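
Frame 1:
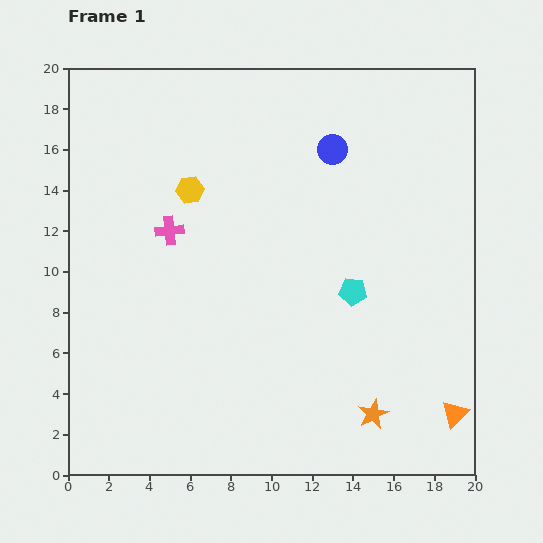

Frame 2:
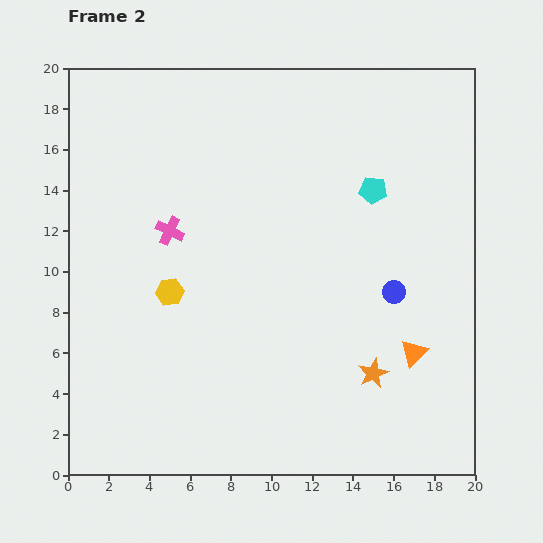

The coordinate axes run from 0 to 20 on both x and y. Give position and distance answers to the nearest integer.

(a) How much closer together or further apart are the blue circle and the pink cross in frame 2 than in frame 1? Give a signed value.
+2

Distance in frame 1: 9. Distance in frame 2: 11.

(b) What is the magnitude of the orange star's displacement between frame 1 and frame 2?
2

The orange star moved from (15, 3) to (15, 5), a distance of √(0² + 2²) ≈ 2.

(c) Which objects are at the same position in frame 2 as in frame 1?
the pink cross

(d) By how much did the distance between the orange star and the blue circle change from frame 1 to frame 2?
-9

Distance in frame 1: 13. Distance in frame 2: 4.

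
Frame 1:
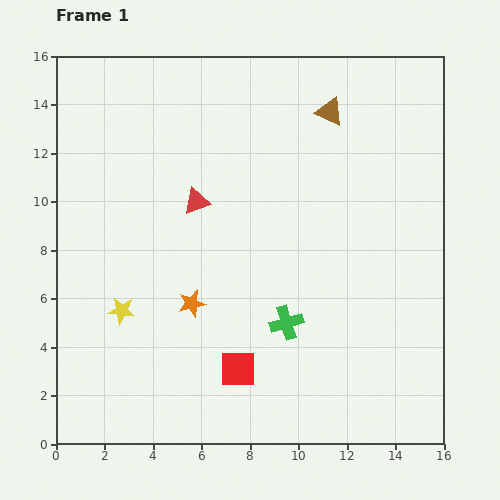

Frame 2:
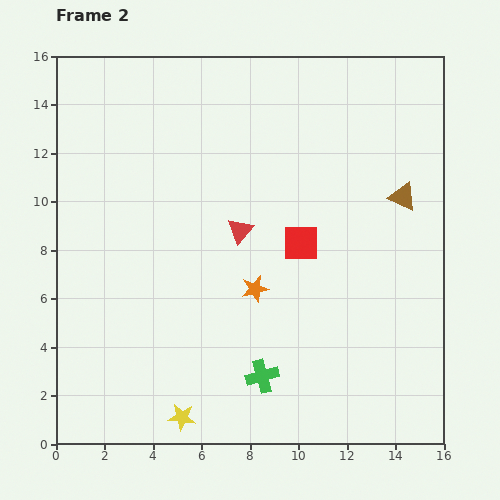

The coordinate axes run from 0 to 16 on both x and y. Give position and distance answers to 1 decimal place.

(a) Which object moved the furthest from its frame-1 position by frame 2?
the red square

(moved 5.8; next 5.1)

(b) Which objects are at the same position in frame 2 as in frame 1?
none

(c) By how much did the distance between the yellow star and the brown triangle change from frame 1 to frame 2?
+1.0

Distance in frame 1: 11.9. Distance in frame 2: 12.9.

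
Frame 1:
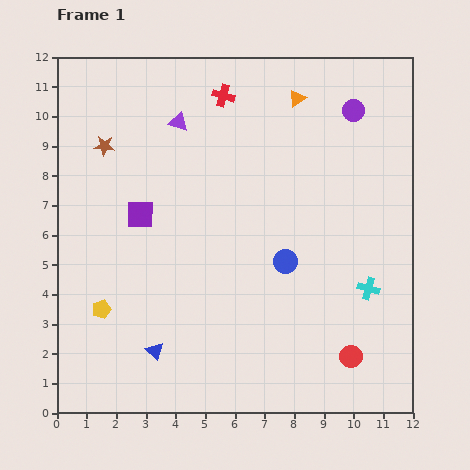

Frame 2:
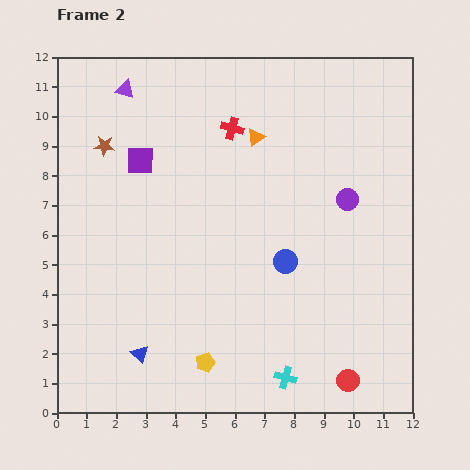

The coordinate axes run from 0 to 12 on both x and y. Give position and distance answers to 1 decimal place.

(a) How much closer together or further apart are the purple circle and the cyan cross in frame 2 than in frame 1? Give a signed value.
+0.4

Distance in frame 1: 6.0. Distance in frame 2: 6.4.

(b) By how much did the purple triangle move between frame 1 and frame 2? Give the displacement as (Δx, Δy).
(-1.8, 1.1)

The purple triangle was at (4.1, 9.8) in frame 1 and (2.3, 10.9) in frame 2.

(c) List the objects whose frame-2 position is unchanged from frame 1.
the blue circle, the brown star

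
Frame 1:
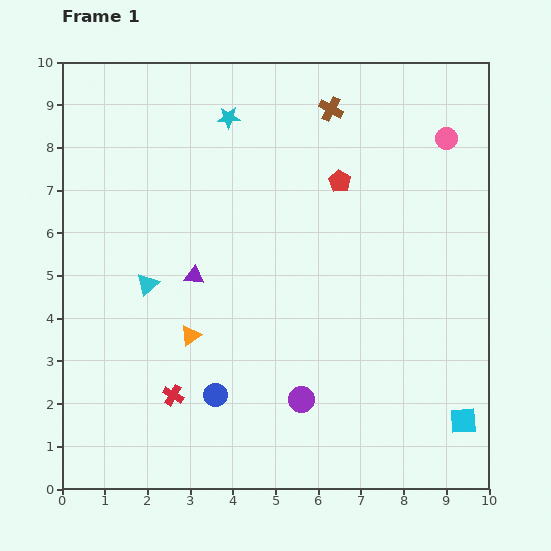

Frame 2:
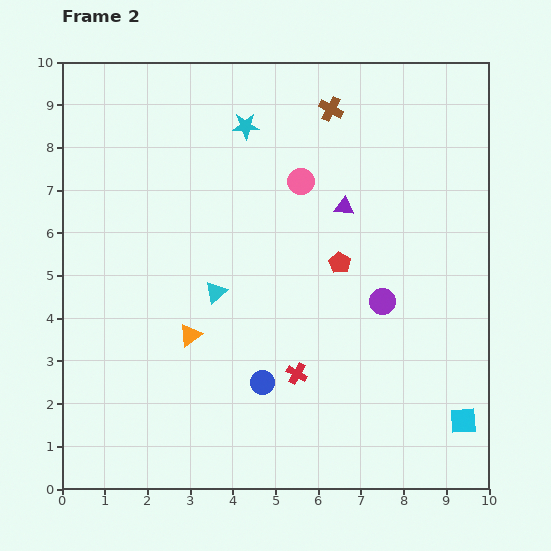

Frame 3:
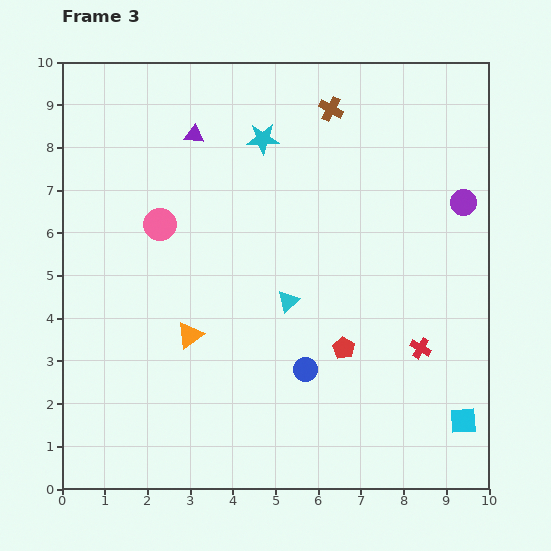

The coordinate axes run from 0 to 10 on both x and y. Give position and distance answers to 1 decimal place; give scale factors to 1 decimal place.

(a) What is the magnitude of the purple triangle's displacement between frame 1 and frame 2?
3.8

The purple triangle moved from (3.1, 5.0) to (6.6, 6.6), a distance of √(3.5² + 1.6²) ≈ 3.8.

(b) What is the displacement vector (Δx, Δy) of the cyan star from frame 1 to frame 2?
(0.4, -0.2)

The cyan star was at (3.9, 8.7) in frame 1 and (4.3, 8.5) in frame 2.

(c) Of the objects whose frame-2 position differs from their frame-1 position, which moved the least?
the cyan star

(moved 0.4)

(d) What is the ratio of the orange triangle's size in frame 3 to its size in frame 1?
1.3×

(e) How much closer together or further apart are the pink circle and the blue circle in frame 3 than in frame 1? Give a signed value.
-3.3

Distance in frame 1: 8.1. Distance in frame 3: 4.8.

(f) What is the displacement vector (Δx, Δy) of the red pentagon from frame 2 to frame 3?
(0.1, -2.0)

The red pentagon was at (6.5, 5.3) in frame 2 and (6.6, 3.3) in frame 3.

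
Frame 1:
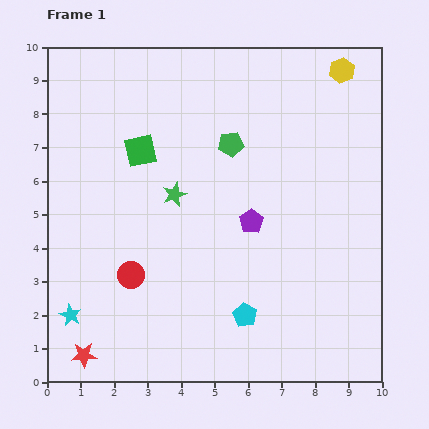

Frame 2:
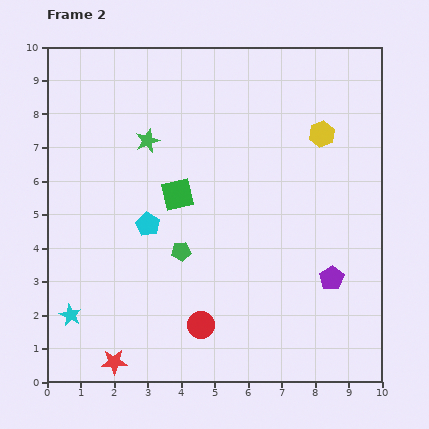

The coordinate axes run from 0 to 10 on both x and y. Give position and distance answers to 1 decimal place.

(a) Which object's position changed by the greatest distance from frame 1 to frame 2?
the cyan pentagon

(moved 4.0; next 3.5)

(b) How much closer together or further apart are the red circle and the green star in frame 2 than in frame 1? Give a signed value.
+3.0

Distance in frame 1: 2.7. Distance in frame 2: 5.7.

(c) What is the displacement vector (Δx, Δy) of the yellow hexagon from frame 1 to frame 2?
(-0.6, -1.9)

The yellow hexagon was at (8.8, 9.3) in frame 1 and (8.2, 7.4) in frame 2.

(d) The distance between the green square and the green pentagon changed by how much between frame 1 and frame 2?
-1.0

Distance in frame 1: 2.7. Distance in frame 2: 1.7.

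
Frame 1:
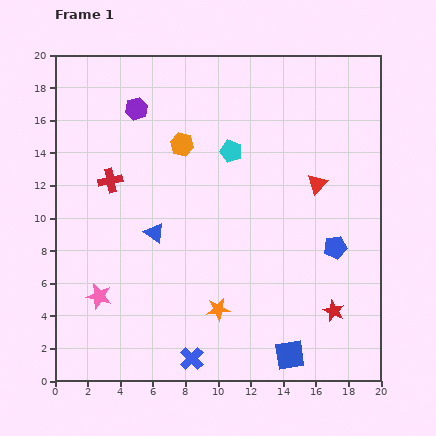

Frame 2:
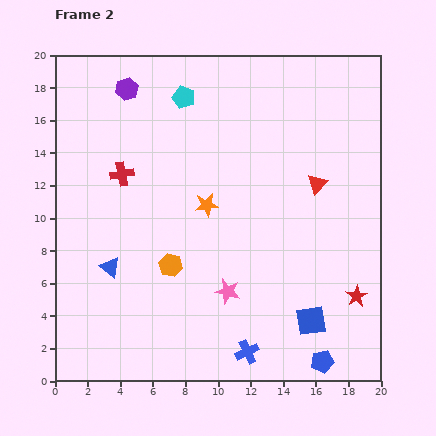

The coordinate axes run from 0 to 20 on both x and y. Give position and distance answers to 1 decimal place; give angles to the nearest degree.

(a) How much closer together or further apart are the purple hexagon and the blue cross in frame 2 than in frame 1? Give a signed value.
+2.0

Distance in frame 1: 15.7. Distance in frame 2: 17.7.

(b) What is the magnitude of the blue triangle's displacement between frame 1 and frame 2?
3.4

The blue triangle moved from (6.1, 9.1) to (3.4, 7.0), a distance of √(2.7² + 2.1²) ≈ 3.4.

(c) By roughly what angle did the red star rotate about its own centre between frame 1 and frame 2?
18° clockwise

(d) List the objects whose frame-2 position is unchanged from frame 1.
the red triangle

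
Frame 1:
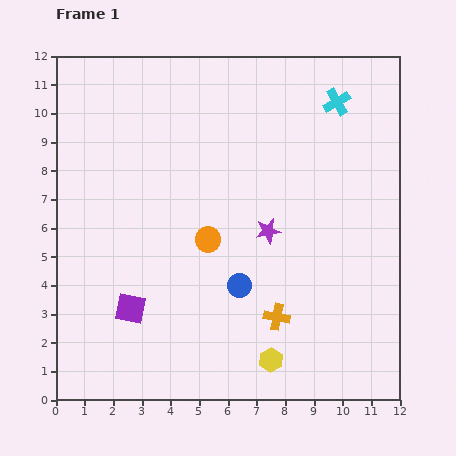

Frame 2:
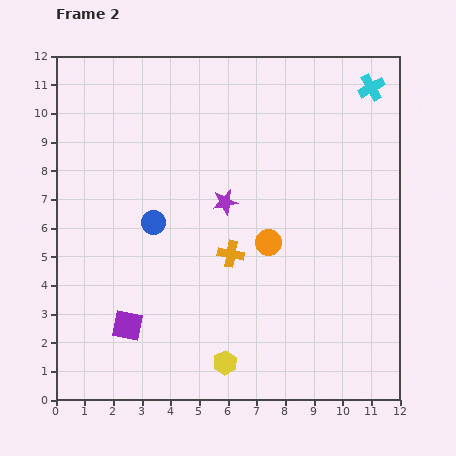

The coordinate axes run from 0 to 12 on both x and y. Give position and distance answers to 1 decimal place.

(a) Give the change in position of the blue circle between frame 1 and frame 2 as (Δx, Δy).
(-3.0, 2.2)

The blue circle was at (6.4, 4.0) in frame 1 and (3.4, 6.2) in frame 2.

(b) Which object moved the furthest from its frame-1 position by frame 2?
the blue circle

(moved 3.7; next 2.7)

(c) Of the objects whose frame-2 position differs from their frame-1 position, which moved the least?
the purple square

(moved 0.6)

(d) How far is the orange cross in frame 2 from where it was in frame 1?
2.7

The orange cross moved from (7.7, 2.9) to (6.1, 5.1), a distance of √(1.6² + 2.2²) ≈ 2.7.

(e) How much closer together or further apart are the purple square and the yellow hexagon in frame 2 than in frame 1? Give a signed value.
-1.6

Distance in frame 1: 5.2. Distance in frame 2: 3.6.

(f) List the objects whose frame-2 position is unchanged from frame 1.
none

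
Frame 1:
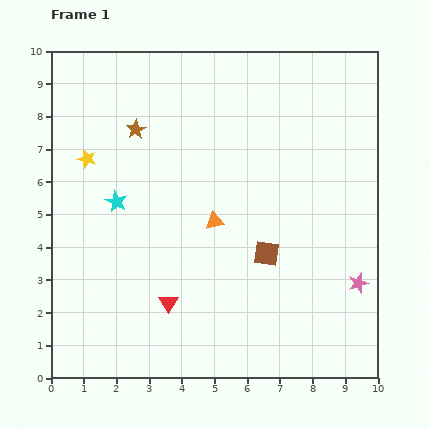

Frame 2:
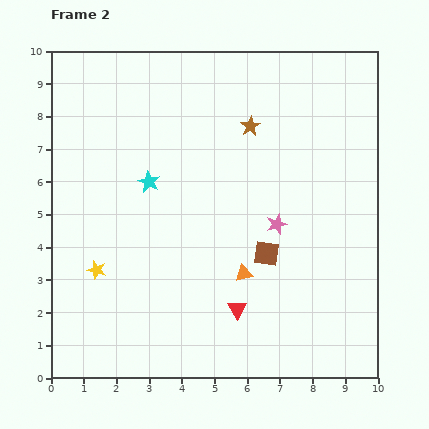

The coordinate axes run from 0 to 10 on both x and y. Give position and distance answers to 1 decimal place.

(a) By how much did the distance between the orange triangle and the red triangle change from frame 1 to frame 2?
-1.8

Distance in frame 1: 2.9. Distance in frame 2: 1.1.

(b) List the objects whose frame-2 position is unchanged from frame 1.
the brown square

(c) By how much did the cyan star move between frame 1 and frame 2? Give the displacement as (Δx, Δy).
(1.0, 0.6)

The cyan star was at (2.0, 5.4) in frame 1 and (3.0, 6.0) in frame 2.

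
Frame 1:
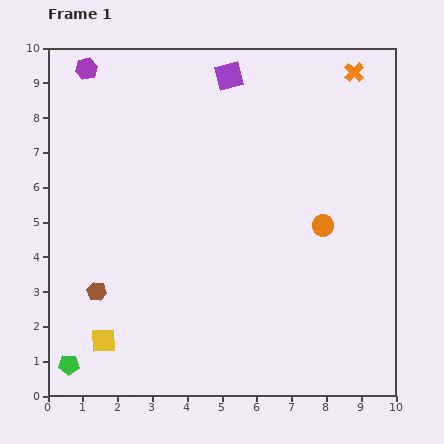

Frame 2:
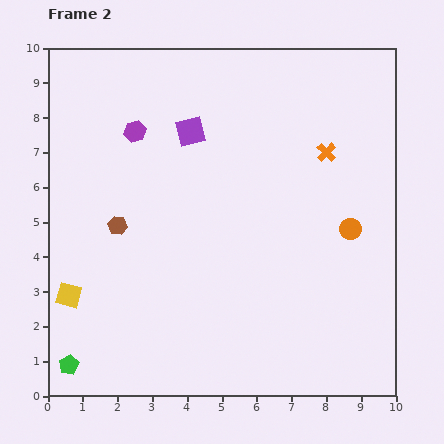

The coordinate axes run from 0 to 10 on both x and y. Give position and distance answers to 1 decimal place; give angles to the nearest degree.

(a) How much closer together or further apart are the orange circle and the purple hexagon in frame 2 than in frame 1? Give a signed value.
-1.4

Distance in frame 1: 8.2. Distance in frame 2: 6.8.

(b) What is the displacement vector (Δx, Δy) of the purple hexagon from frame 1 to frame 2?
(1.4, -1.8)

The purple hexagon was at (1.1, 9.4) in frame 1 and (2.5, 7.6) in frame 2.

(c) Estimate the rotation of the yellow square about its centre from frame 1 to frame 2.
17° clockwise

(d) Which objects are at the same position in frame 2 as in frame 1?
the green pentagon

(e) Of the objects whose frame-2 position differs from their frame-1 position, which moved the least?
the orange circle

(moved 0.8)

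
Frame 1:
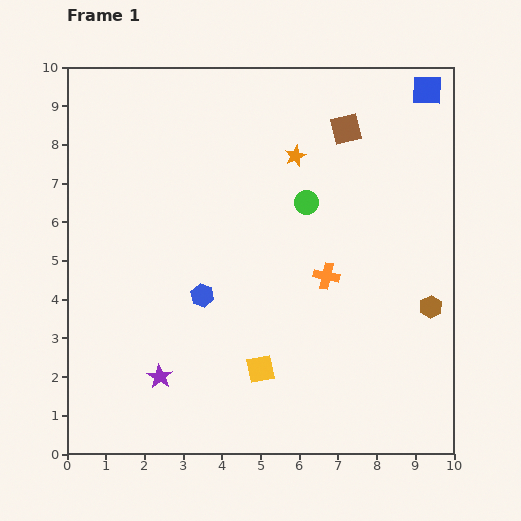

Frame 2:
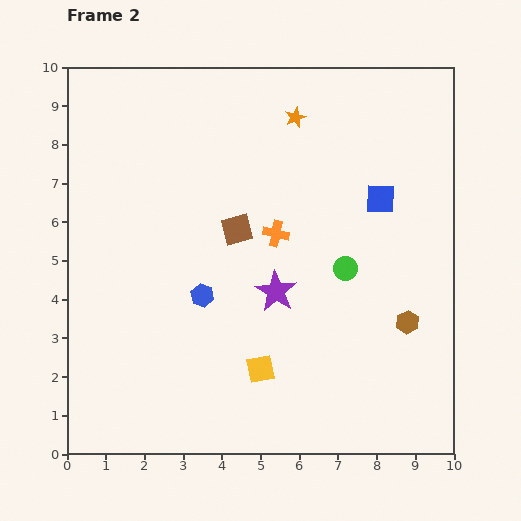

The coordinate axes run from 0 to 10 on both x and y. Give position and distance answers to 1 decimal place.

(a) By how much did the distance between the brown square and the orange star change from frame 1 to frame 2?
+1.8

Distance in frame 1: 1.5. Distance in frame 2: 3.3.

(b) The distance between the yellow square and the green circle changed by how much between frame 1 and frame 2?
-1.1

Distance in frame 1: 4.5. Distance in frame 2: 3.4.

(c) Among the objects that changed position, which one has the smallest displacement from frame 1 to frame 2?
the brown hexagon

(moved 0.7)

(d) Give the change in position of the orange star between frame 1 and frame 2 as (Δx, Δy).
(0.0, 1.0)

The orange star was at (5.9, 7.7) in frame 1 and (5.9, 8.7) in frame 2.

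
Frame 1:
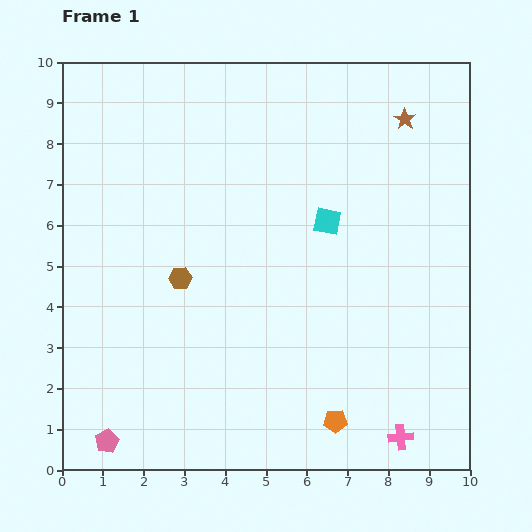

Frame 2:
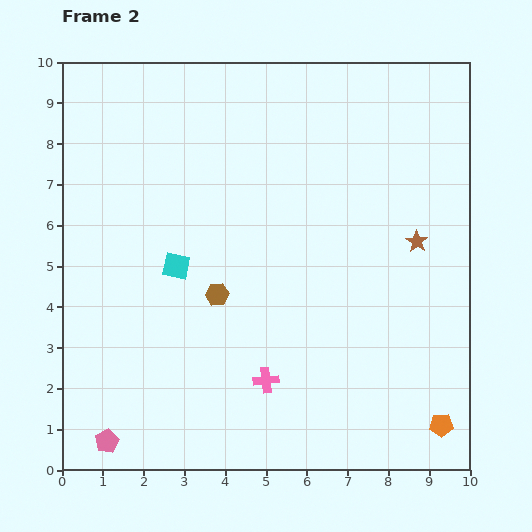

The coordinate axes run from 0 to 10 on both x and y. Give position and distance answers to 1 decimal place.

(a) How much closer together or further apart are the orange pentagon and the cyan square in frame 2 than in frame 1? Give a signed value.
+2.7

Distance in frame 1: 4.9. Distance in frame 2: 7.6.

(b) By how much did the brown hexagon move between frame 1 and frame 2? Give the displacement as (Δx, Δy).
(0.9, -0.4)

The brown hexagon was at (2.9, 4.7) in frame 1 and (3.8, 4.3) in frame 2.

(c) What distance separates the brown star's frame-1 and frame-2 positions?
3.0

The brown star moved from (8.4, 8.6) to (8.7, 5.6), a distance of √(0.3² + 3.0²) ≈ 3.0.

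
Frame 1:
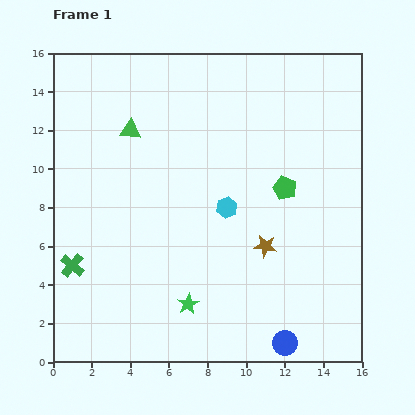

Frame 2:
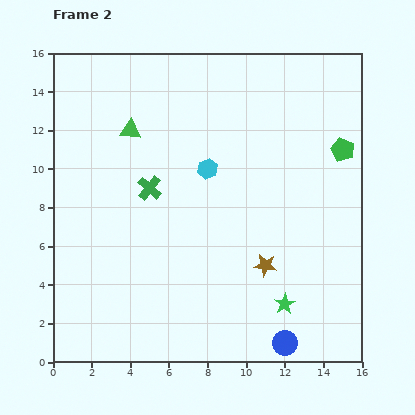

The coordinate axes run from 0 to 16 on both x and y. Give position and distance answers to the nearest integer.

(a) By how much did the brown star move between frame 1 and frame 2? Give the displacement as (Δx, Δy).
(0, -1)

The brown star was at (11, 6) in frame 1 and (11, 5) in frame 2.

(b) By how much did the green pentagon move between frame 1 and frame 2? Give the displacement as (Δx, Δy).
(3, 2)

The green pentagon was at (12, 9) in frame 1 and (15, 11) in frame 2.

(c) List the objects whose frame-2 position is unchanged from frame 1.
the green triangle, the blue circle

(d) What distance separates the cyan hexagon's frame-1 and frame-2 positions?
2

The cyan hexagon moved from (9, 8) to (8, 10), a distance of √(1² + 2²) ≈ 2.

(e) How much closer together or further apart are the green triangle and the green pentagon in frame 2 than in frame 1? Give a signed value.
+2

Distance in frame 1: 9. Distance in frame 2: 11.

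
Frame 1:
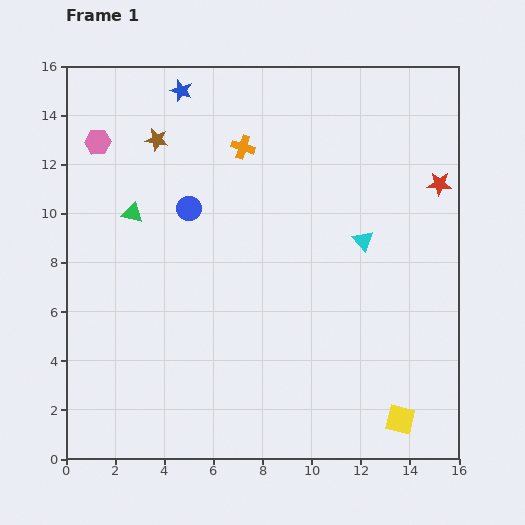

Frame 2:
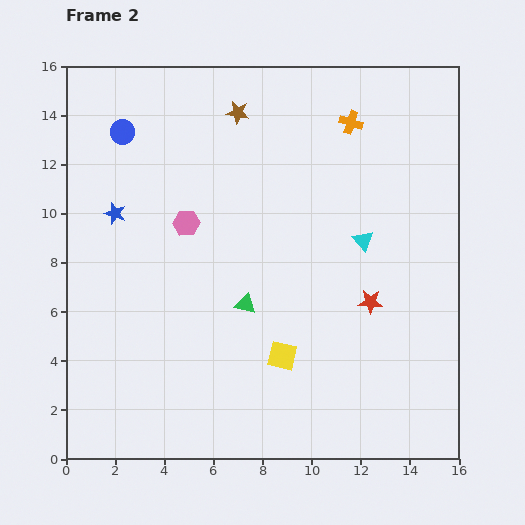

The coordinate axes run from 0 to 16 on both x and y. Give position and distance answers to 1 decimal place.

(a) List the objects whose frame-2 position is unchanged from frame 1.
the cyan triangle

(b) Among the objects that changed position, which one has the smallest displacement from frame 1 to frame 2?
the brown star

(moved 3.5)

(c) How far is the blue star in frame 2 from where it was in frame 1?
5.7

The blue star moved from (4.7, 15.0) to (2.0, 10.0), a distance of √(2.7² + 5.0²) ≈ 5.7.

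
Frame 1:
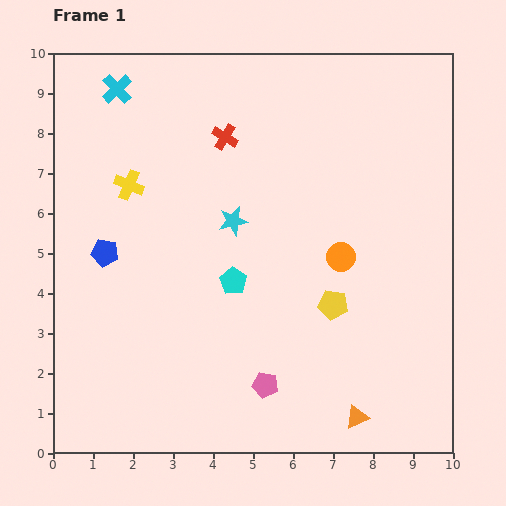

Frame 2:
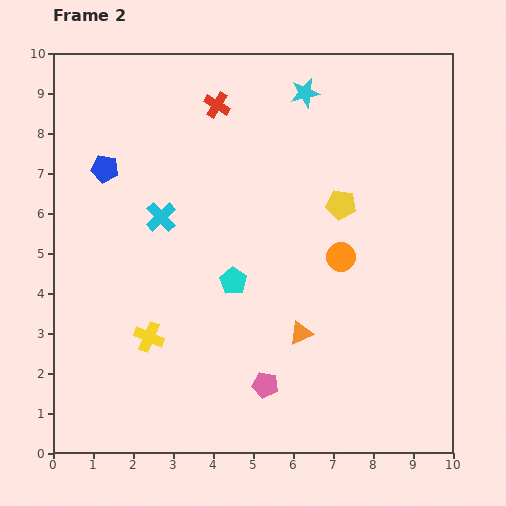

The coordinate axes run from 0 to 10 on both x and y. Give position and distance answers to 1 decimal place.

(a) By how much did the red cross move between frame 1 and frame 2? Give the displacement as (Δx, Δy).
(-0.2, 0.8)

The red cross was at (4.3, 7.9) in frame 1 and (4.1, 8.7) in frame 2.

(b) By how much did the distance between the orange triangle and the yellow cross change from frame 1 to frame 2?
-4.3

Distance in frame 1: 8.1. Distance in frame 2: 3.8.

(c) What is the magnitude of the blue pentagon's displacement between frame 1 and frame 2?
2.1

The blue pentagon moved from (1.3, 5.0) to (1.3, 7.1), a distance of √(0.0² + 2.1²) ≈ 2.1.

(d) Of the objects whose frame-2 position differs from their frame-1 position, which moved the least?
the red cross

(moved 0.8)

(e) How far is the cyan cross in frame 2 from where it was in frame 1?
3.4

The cyan cross moved from (1.6, 9.1) to (2.7, 5.9), a distance of √(1.1² + 3.2²) ≈ 3.4.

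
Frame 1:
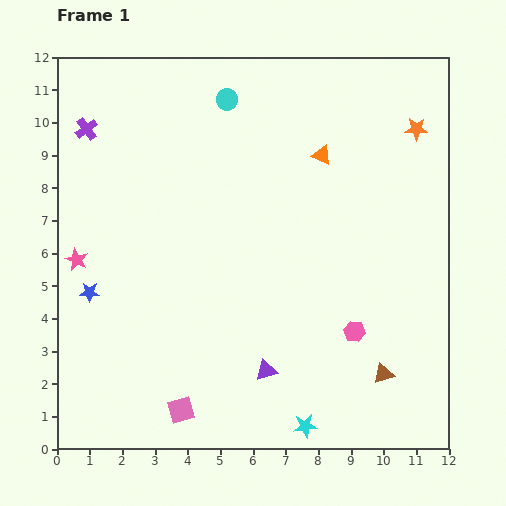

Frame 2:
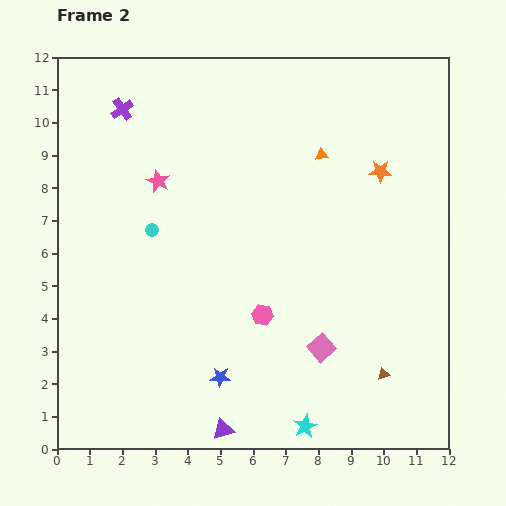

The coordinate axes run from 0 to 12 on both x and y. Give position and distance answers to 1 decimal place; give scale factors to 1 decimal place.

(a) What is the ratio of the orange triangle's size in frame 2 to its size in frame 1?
0.7×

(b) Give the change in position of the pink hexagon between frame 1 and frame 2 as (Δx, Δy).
(-2.8, 0.5)

The pink hexagon was at (9.1, 3.6) in frame 1 and (6.3, 4.1) in frame 2.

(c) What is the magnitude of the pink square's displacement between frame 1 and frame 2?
4.7

The pink square moved from (3.8, 1.2) to (8.1, 3.1), a distance of √(4.3² + 1.9²) ≈ 4.7.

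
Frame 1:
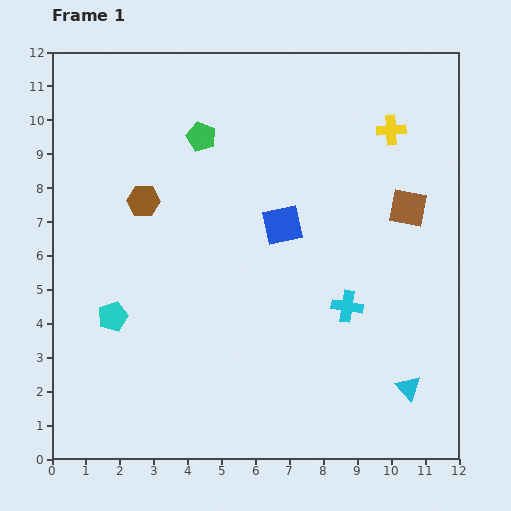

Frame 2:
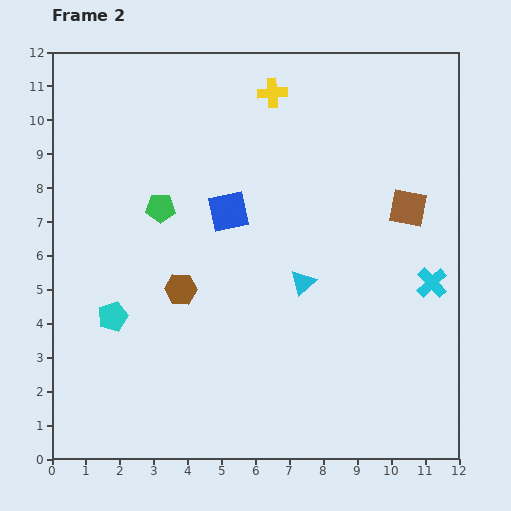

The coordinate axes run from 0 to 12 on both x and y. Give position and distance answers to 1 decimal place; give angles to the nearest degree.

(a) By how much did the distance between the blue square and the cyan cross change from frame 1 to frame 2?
+3.3

Distance in frame 1: 3.1. Distance in frame 2: 6.4.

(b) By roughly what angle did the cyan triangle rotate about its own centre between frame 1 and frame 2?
29° clockwise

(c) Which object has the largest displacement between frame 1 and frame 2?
the cyan triangle

(moved 4.4; next 3.7)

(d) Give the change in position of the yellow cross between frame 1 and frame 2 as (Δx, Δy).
(-3.5, 1.1)

The yellow cross was at (10.0, 9.7) in frame 1 and (6.5, 10.8) in frame 2.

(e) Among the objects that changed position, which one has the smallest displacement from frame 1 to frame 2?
the blue square

(moved 1.6)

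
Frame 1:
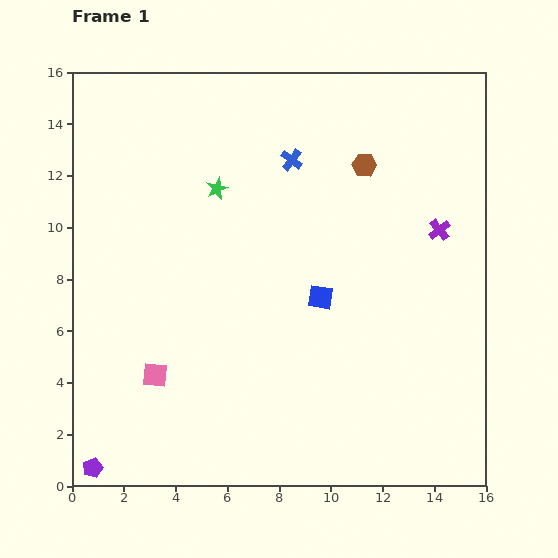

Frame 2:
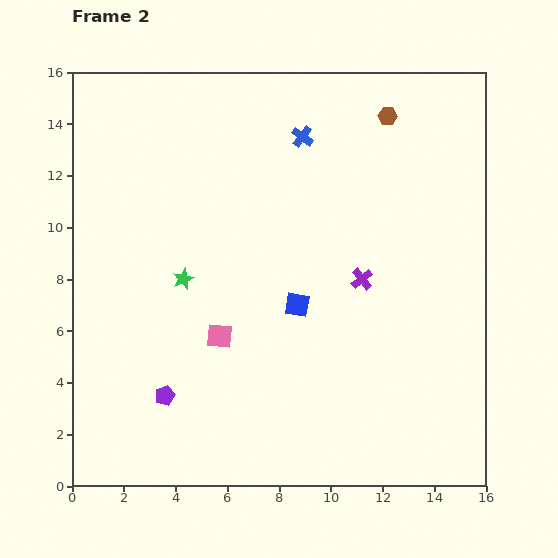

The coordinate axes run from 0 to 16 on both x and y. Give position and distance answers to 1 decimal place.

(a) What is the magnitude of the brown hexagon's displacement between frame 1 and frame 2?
2.1

The brown hexagon moved from (11.3, 12.4) to (12.2, 14.3), a distance of √(0.9² + 1.9²) ≈ 2.1.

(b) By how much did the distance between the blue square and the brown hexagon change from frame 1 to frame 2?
+2.7

Distance in frame 1: 5.4. Distance in frame 2: 8.1.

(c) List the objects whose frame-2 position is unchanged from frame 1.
none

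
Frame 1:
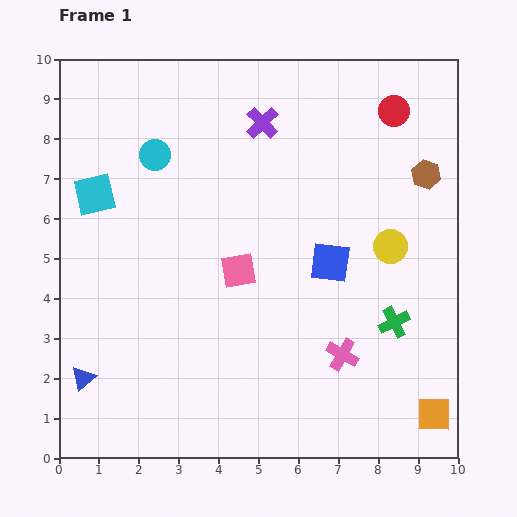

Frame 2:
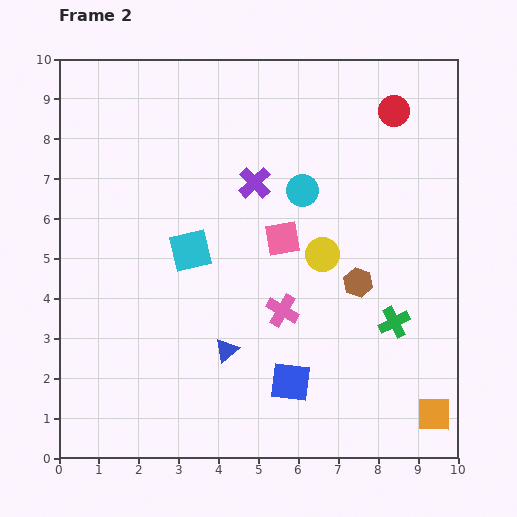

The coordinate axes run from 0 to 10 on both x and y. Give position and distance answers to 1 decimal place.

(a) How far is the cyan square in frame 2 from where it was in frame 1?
2.8

The cyan square moved from (0.9, 6.6) to (3.3, 5.2), a distance of √(2.4² + 1.4²) ≈ 2.8.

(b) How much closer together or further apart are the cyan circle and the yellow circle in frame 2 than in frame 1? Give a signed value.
-4.6

Distance in frame 1: 6.3. Distance in frame 2: 1.7.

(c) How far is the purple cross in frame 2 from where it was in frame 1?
1.5

The purple cross moved from (5.1, 8.4) to (4.9, 6.9), a distance of √(0.2² + 1.5²) ≈ 1.5.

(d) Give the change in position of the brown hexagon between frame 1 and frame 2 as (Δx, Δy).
(-1.7, -2.7)

The brown hexagon was at (9.2, 7.1) in frame 1 and (7.5, 4.4) in frame 2.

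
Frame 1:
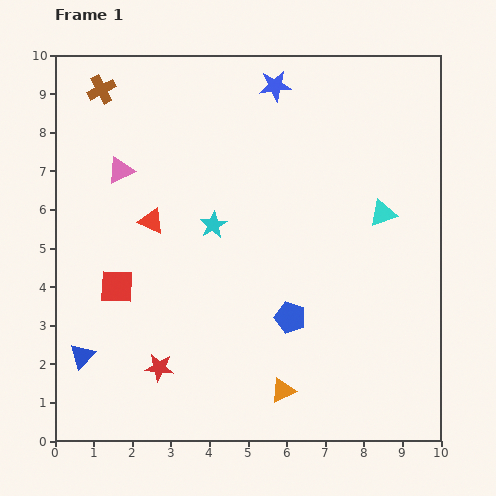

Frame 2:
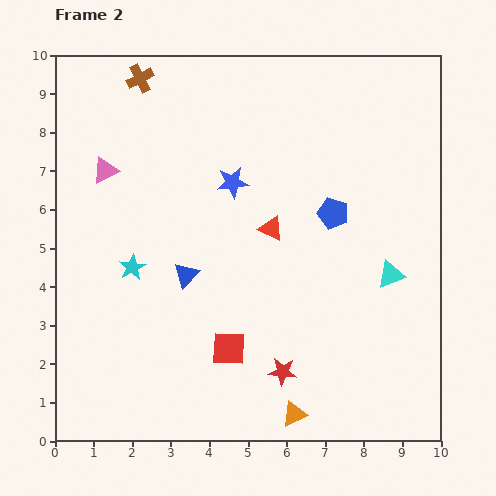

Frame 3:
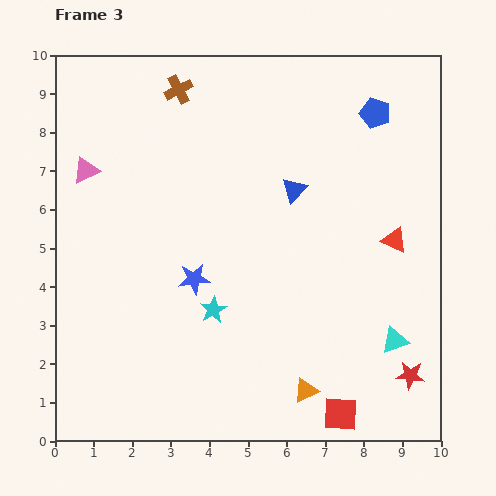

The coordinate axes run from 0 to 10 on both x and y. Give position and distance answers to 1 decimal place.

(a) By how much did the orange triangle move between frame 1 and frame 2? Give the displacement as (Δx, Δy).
(0.3, -0.6)

The orange triangle was at (5.9, 1.3) in frame 1 and (6.2, 0.7) in frame 2.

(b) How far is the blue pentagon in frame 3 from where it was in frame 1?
5.7

The blue pentagon moved from (6.1, 3.2) to (8.3, 8.5), a distance of √(2.2² + 5.3²) ≈ 5.7.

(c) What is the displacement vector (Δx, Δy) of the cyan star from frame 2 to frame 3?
(2.1, -1.1)

The cyan star was at (2.0, 4.5) in frame 2 and (4.1, 3.4) in frame 3.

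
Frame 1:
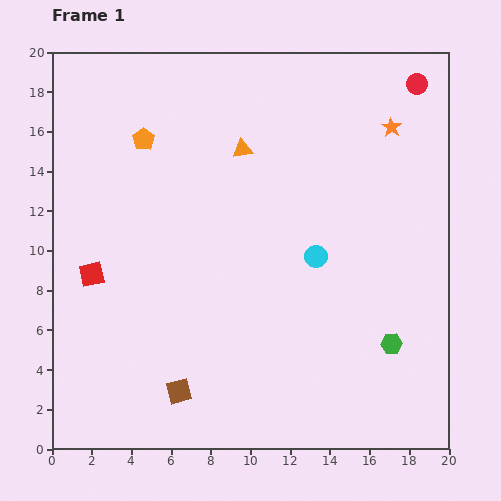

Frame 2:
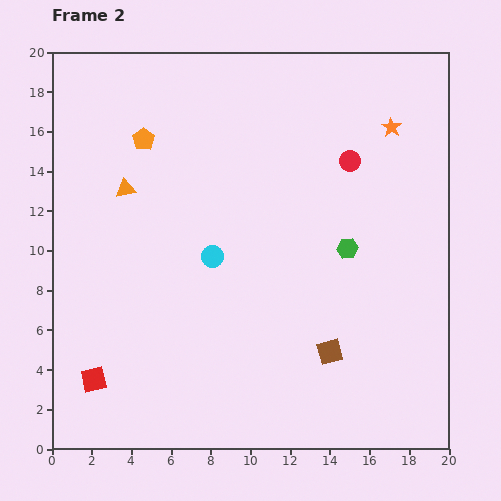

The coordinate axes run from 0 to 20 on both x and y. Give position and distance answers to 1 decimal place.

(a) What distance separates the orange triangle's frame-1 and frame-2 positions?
6.2

The orange triangle moved from (9.6, 15.1) to (3.7, 13.1), a distance of √(5.9² + 2.0²) ≈ 6.2.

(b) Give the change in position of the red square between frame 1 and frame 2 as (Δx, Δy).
(0.1, -5.3)

The red square was at (2.0, 8.8) in frame 1 and (2.1, 3.5) in frame 2.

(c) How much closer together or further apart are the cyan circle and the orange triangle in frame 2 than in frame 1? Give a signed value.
-0.9

Distance in frame 1: 6.5. Distance in frame 2: 5.6.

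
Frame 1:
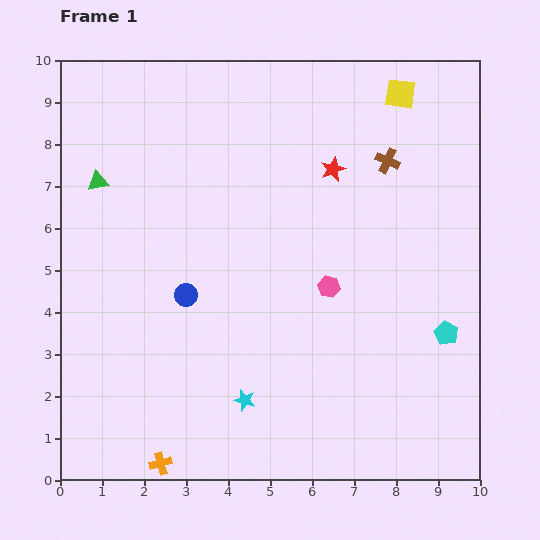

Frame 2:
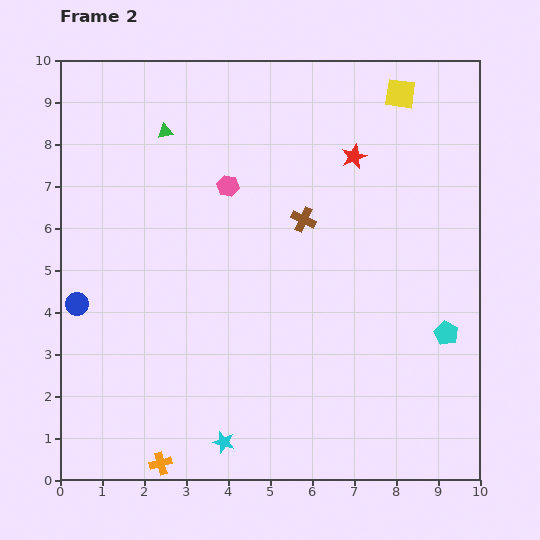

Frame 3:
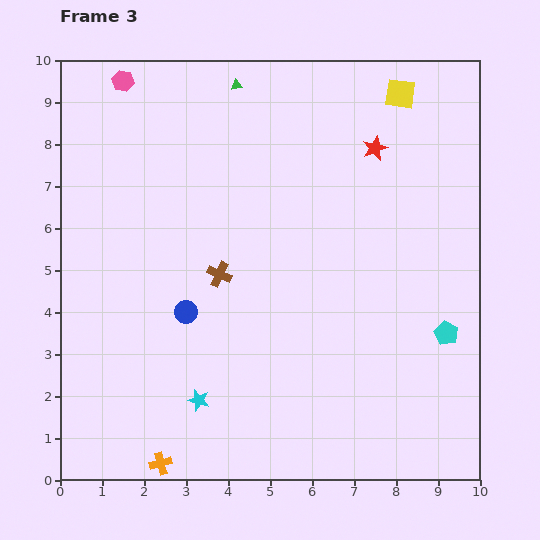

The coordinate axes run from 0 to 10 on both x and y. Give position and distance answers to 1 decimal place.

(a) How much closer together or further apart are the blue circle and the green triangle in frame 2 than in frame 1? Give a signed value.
+1.2

Distance in frame 1: 3.4. Distance in frame 2: 4.6.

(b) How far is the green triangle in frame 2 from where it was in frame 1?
2.0

The green triangle moved from (0.9, 7.1) to (2.5, 8.3), a distance of √(1.6² + 1.2²) ≈ 2.0.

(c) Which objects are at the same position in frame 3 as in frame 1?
the orange cross, the cyan pentagon, the yellow square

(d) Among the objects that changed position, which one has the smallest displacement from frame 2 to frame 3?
the red star

(moved 0.5)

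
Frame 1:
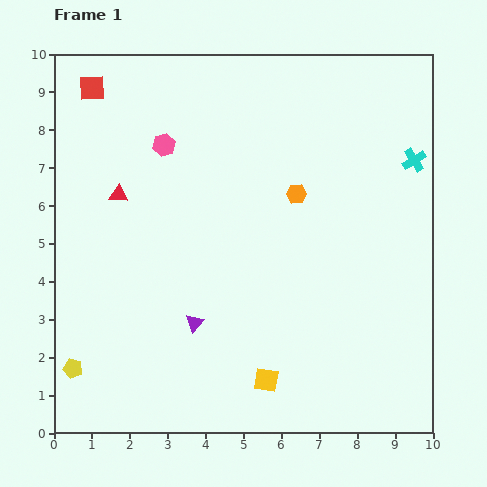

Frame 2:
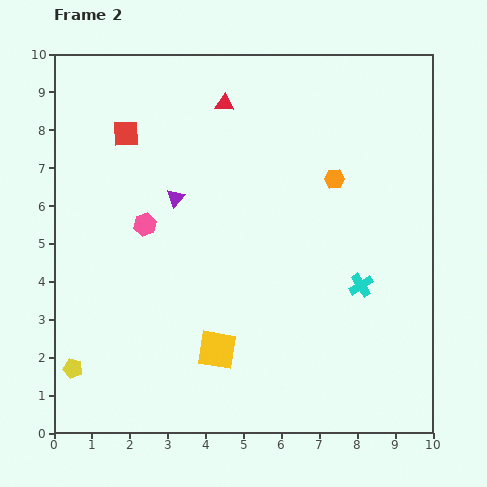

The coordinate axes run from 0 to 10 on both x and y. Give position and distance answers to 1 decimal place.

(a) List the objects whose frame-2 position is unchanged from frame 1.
the yellow pentagon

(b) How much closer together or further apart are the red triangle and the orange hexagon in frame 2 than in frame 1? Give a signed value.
-1.2

Distance in frame 1: 4.7. Distance in frame 2: 3.5.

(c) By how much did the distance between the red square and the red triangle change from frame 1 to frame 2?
-0.2

Distance in frame 1: 2.9. Distance in frame 2: 2.7.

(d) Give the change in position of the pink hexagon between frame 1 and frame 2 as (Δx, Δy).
(-0.5, -2.1)

The pink hexagon was at (2.9, 7.6) in frame 1 and (2.4, 5.5) in frame 2.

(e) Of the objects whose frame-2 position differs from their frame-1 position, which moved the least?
the orange hexagon

(moved 1.1)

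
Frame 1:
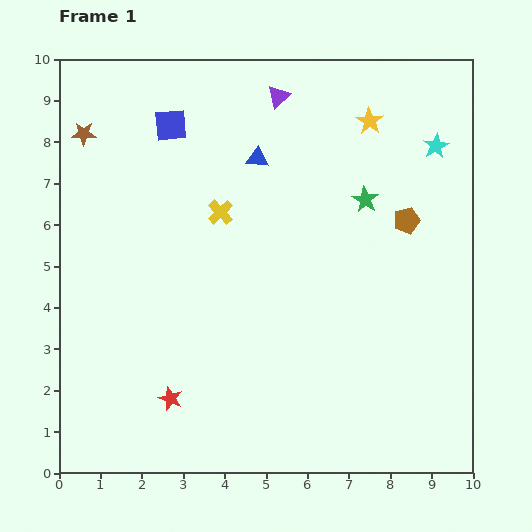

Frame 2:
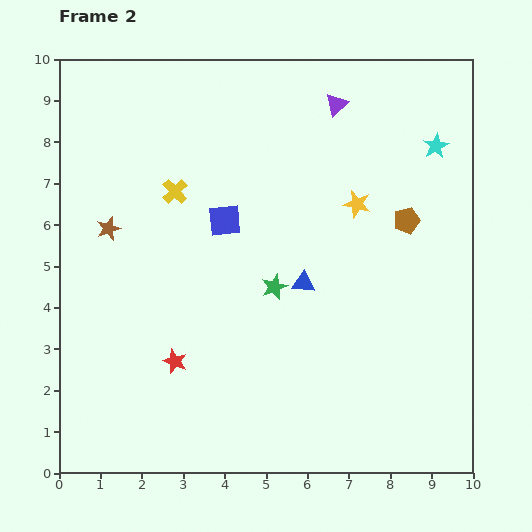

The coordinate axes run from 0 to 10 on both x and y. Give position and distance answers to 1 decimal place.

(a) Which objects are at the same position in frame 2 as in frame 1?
the brown pentagon, the cyan star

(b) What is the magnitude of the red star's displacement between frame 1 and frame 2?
0.9

The red star moved from (2.7, 1.8) to (2.8, 2.7), a distance of √(0.1² + 0.9²) ≈ 0.9.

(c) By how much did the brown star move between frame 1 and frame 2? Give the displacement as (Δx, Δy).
(0.6, -2.3)

The brown star was at (0.6, 8.2) in frame 1 and (1.2, 5.9) in frame 2.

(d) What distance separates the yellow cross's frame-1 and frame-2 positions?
1.2

The yellow cross moved from (3.9, 6.3) to (2.8, 6.8), a distance of √(1.1² + 0.5²) ≈ 1.2.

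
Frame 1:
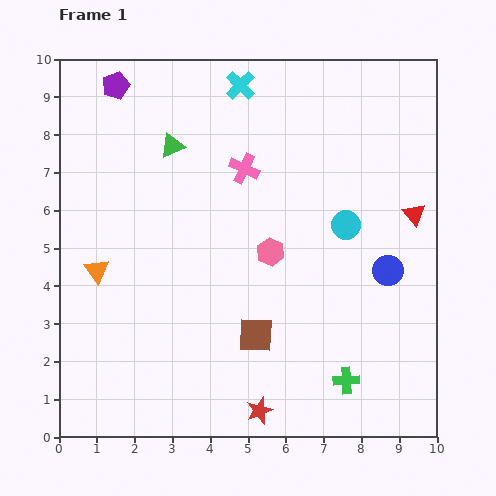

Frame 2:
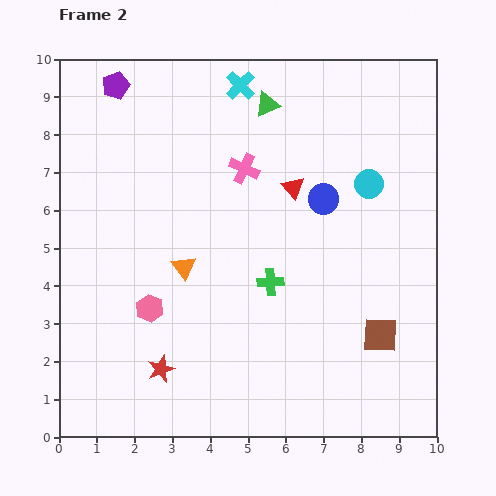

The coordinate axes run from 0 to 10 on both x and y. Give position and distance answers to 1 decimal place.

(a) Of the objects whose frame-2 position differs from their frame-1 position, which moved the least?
the cyan circle

(moved 1.3)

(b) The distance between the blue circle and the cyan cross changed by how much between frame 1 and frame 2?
-2.6

Distance in frame 1: 6.3. Distance in frame 2: 3.7.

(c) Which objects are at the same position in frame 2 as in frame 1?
the pink cross, the purple pentagon, the cyan cross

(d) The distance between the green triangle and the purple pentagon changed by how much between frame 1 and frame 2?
+1.8

Distance in frame 1: 2.2. Distance in frame 2: 4.0.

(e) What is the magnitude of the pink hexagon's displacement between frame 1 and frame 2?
3.5

The pink hexagon moved from (5.6, 4.9) to (2.4, 3.4), a distance of √(3.2² + 1.5²) ≈ 3.5.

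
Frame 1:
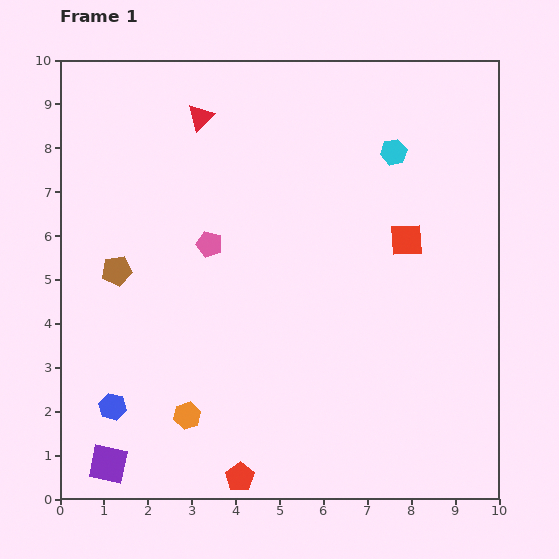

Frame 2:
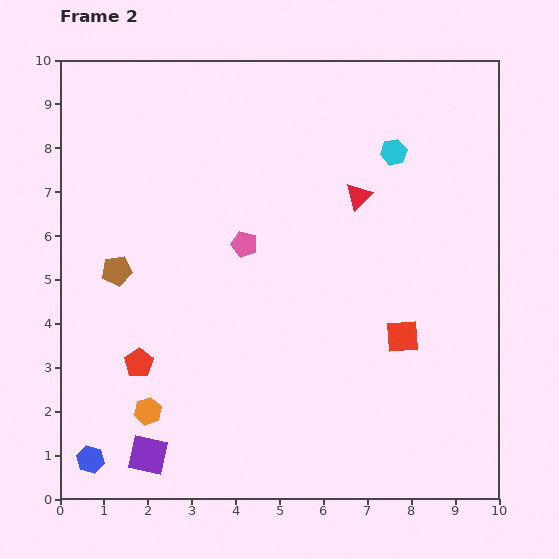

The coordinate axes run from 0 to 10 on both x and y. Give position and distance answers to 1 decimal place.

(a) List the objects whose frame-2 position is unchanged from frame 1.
the brown pentagon, the cyan hexagon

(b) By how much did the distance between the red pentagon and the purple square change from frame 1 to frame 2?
-0.9

Distance in frame 1: 3.0. Distance in frame 2: 2.1.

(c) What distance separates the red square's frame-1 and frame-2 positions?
2.2

The red square moved from (7.9, 5.9) to (7.8, 3.7), a distance of √(0.1² + 2.2²) ≈ 2.2.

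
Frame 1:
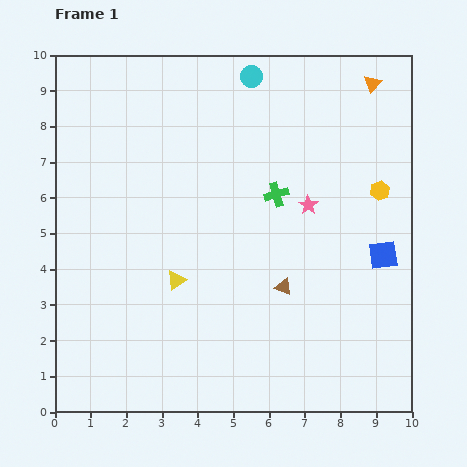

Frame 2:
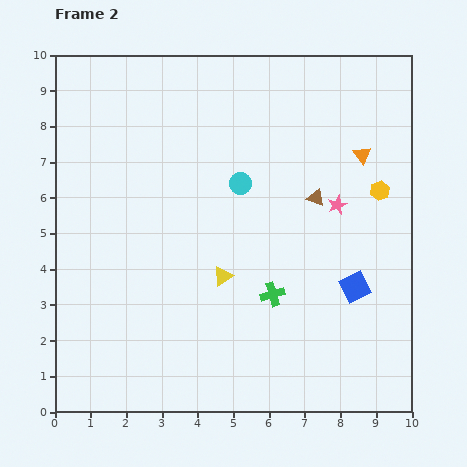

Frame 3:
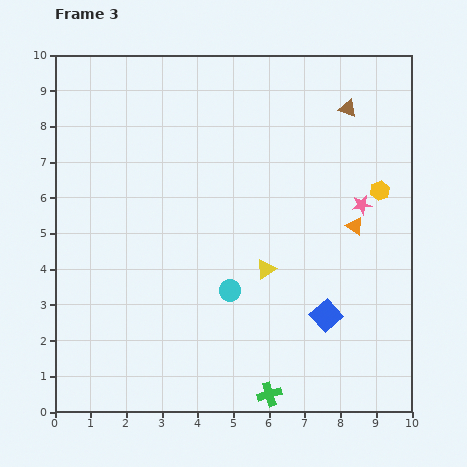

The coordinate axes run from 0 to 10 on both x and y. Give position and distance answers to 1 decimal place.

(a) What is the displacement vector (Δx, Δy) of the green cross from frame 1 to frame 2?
(-0.1, -2.8)

The green cross was at (6.2, 6.1) in frame 1 and (6.1, 3.3) in frame 2.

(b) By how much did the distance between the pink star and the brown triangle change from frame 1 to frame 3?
+0.3

Distance in frame 1: 2.4. Distance in frame 3: 2.7.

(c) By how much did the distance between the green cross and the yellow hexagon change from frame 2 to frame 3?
+2.3

Distance in frame 2: 4.2. Distance in frame 3: 6.5.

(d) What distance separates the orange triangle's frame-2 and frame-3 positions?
2.0

The orange triangle moved from (8.6, 7.2) to (8.4, 5.2), a distance of √(0.2² + 2.0²) ≈ 2.0.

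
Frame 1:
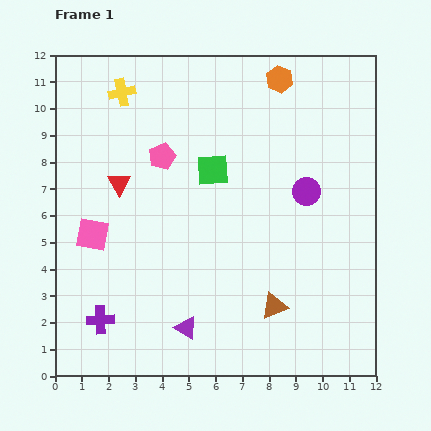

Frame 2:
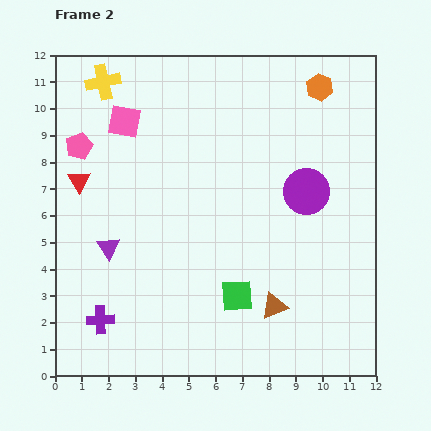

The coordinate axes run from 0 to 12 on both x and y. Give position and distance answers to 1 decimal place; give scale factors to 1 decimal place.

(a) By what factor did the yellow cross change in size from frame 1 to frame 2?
1.3×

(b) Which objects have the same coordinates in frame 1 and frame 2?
the purple cross, the brown triangle, the purple circle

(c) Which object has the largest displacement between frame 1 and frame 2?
the green square

(moved 4.8; next 4.4)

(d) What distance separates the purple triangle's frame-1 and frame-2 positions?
4.2

The purple triangle moved from (4.9, 1.8) to (2.0, 4.8), a distance of √(2.9² + 3.0²) ≈ 4.2.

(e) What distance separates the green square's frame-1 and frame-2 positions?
4.8

The green square moved from (5.9, 7.7) to (6.8, 3.0), a distance of √(0.9² + 4.7²) ≈ 4.8.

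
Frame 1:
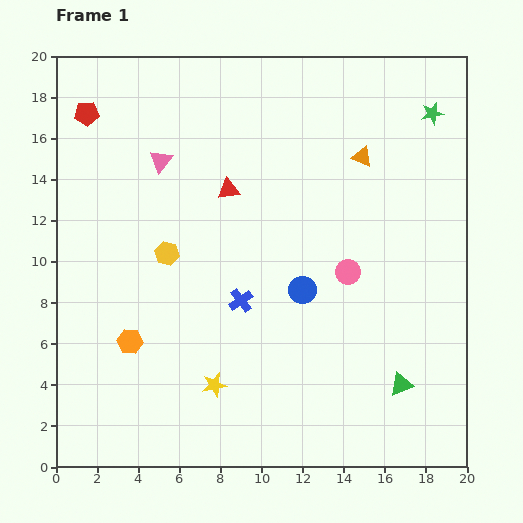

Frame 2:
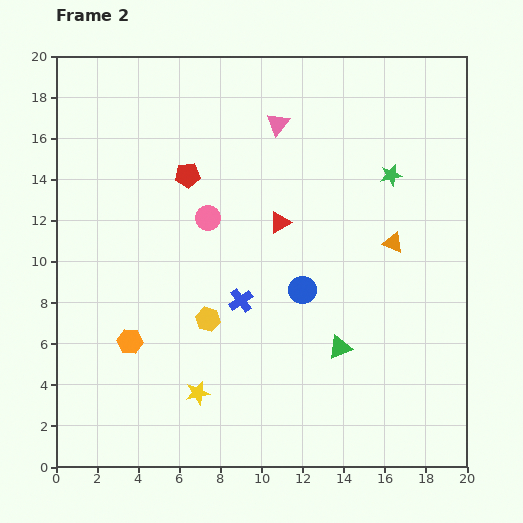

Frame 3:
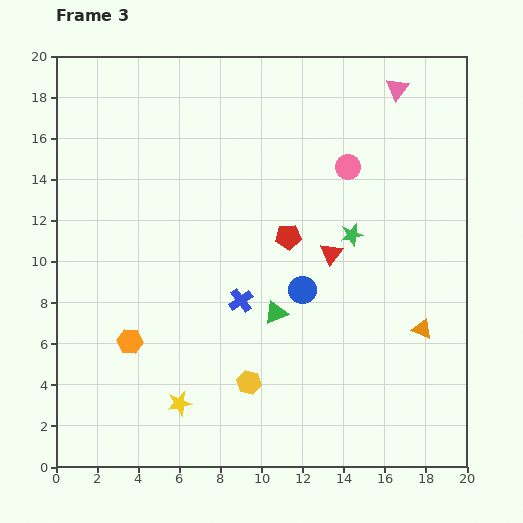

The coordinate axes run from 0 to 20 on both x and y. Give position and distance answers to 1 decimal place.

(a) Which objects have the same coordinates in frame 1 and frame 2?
the orange hexagon, the blue cross, the blue circle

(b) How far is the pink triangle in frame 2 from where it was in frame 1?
6.0

The pink triangle moved from (5.1, 14.9) to (10.8, 16.7), a distance of √(5.7² + 1.8²) ≈ 6.0.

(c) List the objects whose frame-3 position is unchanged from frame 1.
the orange hexagon, the blue cross, the blue circle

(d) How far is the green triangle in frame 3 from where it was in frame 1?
7.0

The green triangle moved from (16.8, 4.0) to (10.7, 7.5), a distance of √(6.1² + 3.5²) ≈ 7.0.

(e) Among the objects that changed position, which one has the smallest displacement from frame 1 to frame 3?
the yellow star

(moved 1.9)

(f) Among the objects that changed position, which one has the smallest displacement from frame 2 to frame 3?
the yellow star

(moved 1.0)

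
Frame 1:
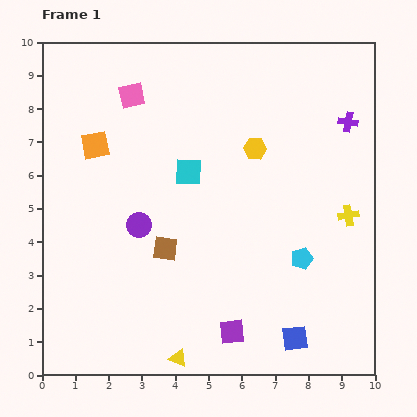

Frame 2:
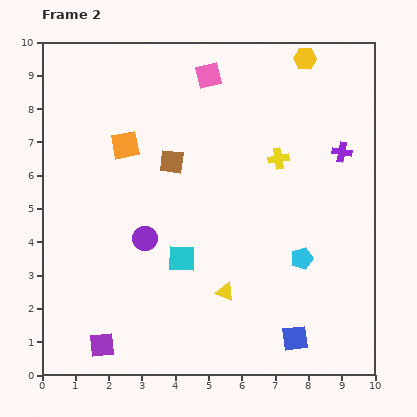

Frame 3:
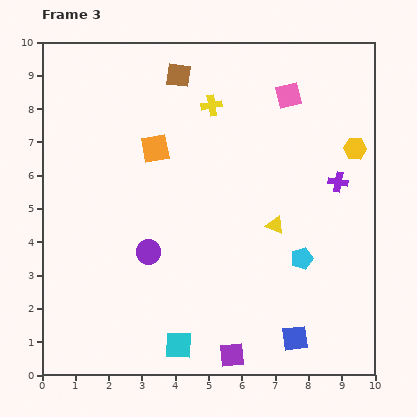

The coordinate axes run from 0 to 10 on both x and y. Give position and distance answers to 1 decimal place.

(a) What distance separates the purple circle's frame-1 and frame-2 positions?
0.4

The purple circle moved from (2.9, 4.5) to (3.1, 4.1), a distance of √(0.2² + 0.4²) ≈ 0.4.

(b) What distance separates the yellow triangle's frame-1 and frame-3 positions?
4.9

The yellow triangle moved from (4.1, 0.5) to (7.0, 4.5), a distance of √(2.9² + 4.0²) ≈ 4.9.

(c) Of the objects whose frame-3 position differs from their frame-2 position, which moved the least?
the purple circle

(moved 0.4)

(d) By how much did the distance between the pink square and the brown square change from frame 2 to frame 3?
+0.6

Distance in frame 2: 2.8. Distance in frame 3: 3.4.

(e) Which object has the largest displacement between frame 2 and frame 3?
the purple square

(moved 3.9; next 3.1)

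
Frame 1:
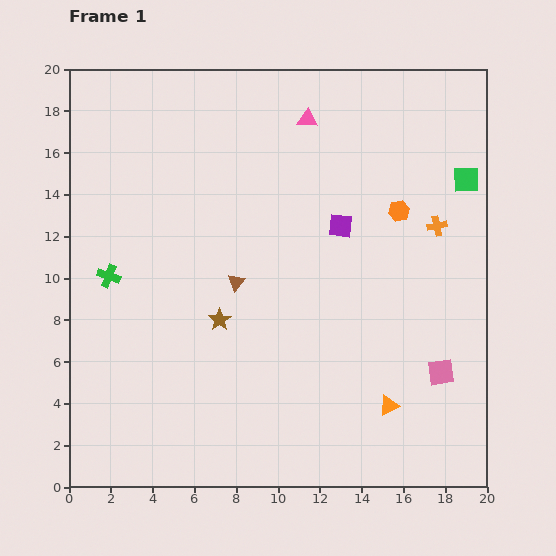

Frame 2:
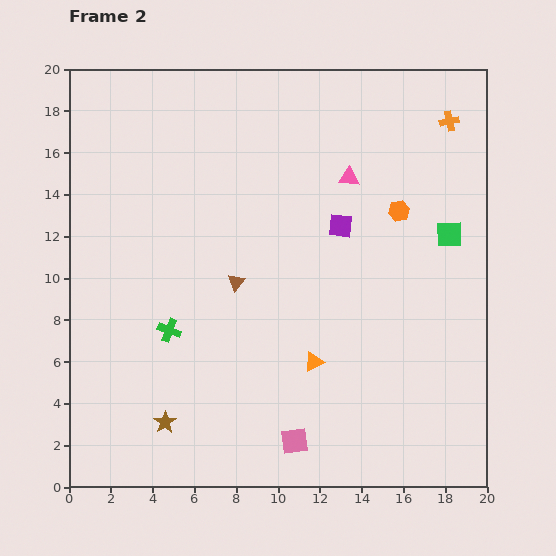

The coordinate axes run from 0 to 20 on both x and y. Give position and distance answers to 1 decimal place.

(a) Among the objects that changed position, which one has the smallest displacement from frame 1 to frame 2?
the green square

(moved 2.7)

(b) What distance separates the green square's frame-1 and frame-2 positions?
2.7

The green square moved from (19.0, 14.7) to (18.2, 12.1), a distance of √(0.8² + 2.6²) ≈ 2.7.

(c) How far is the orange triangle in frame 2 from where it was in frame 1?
4.2

The orange triangle moved from (15.3, 3.9) to (11.7, 6.0), a distance of √(3.6² + 2.1²) ≈ 4.2.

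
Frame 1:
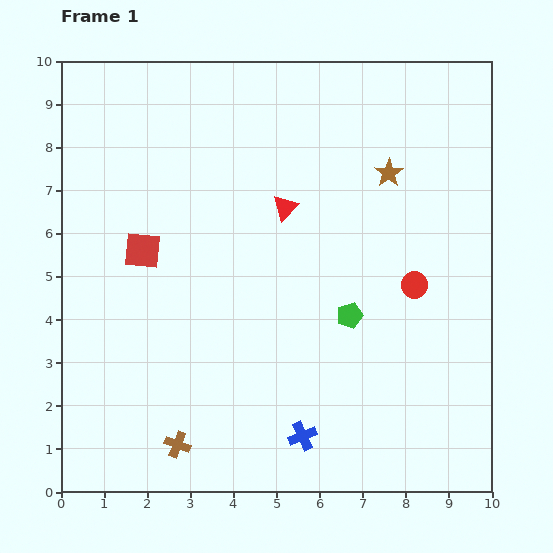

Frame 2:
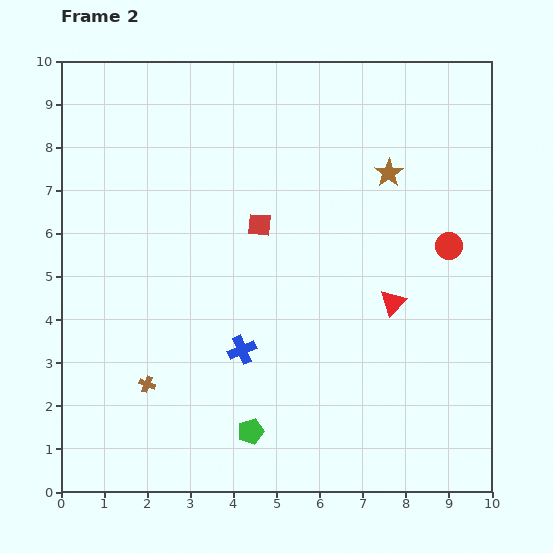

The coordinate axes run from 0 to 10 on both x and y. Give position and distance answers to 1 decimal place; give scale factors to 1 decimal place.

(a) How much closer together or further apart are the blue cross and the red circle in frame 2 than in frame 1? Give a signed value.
+1.0

Distance in frame 1: 4.4. Distance in frame 2: 5.4.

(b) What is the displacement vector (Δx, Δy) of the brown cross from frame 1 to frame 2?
(-0.7, 1.4)

The brown cross was at (2.7, 1.1) in frame 1 and (2.0, 2.5) in frame 2.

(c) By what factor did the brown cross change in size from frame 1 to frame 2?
0.6×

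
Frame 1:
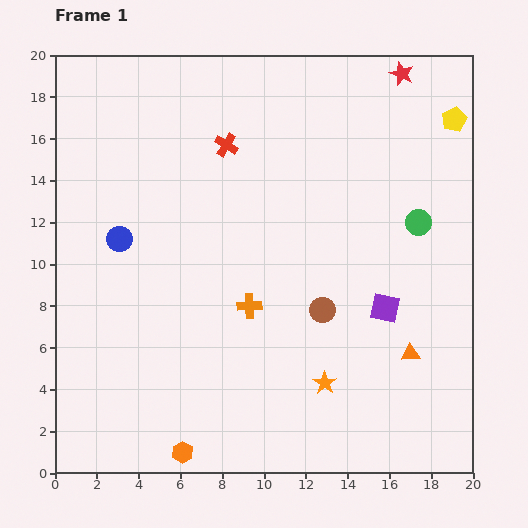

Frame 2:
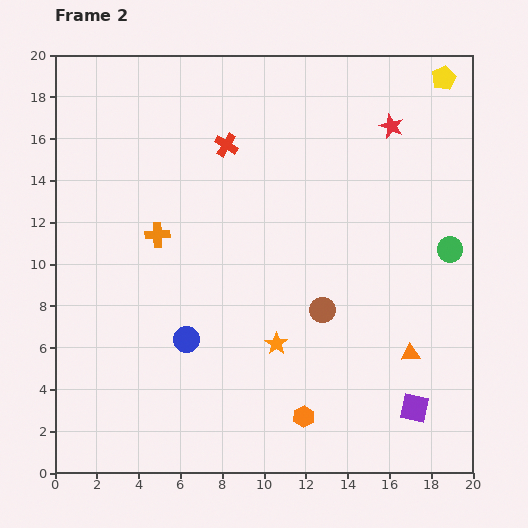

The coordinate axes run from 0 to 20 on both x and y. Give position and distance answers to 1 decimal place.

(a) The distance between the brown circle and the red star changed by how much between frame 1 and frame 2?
-2.5

Distance in frame 1: 11.9. Distance in frame 2: 9.4.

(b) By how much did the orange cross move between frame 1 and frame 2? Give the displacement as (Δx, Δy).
(-4.4, 3.4)

The orange cross was at (9.3, 8.0) in frame 1 and (4.9, 11.4) in frame 2.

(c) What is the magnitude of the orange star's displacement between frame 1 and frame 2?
3.0

The orange star moved from (12.9, 4.3) to (10.6, 6.2), a distance of √(2.3² + 1.9²) ≈ 3.0.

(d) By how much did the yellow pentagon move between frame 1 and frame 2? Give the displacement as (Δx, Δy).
(-0.5, 2.0)

The yellow pentagon was at (19.1, 16.9) in frame 1 and (18.6, 18.9) in frame 2.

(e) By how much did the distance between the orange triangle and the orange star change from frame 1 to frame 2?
+2.1

Distance in frame 1: 4.3. Distance in frame 2: 6.4.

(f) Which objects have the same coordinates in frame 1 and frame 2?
the brown circle, the orange triangle, the red cross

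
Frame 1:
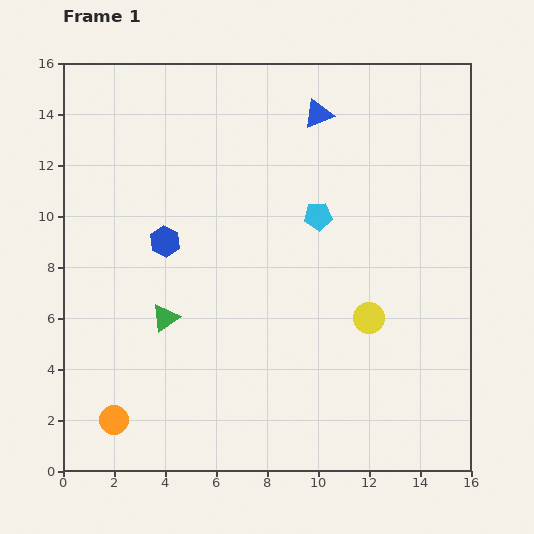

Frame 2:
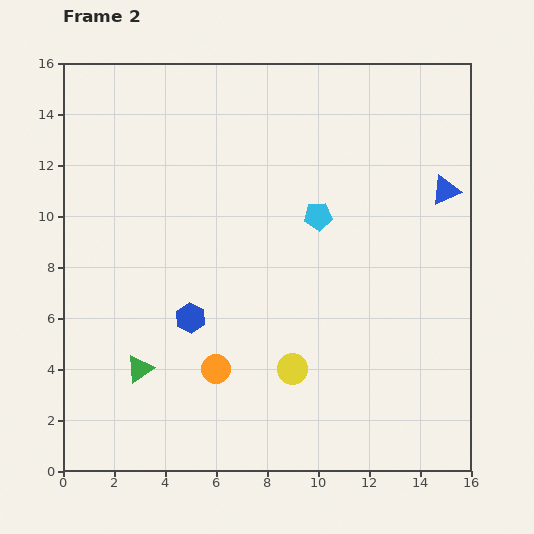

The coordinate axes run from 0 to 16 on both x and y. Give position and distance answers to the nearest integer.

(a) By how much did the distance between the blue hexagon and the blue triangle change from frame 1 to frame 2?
+3

Distance in frame 1: 8. Distance in frame 2: 11.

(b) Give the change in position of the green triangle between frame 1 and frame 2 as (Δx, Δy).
(-1, -2)

The green triangle was at (4, 6) in frame 1 and (3, 4) in frame 2.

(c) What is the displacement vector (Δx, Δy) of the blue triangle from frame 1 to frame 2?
(5, -3)

The blue triangle was at (10, 14) in frame 1 and (15, 11) in frame 2.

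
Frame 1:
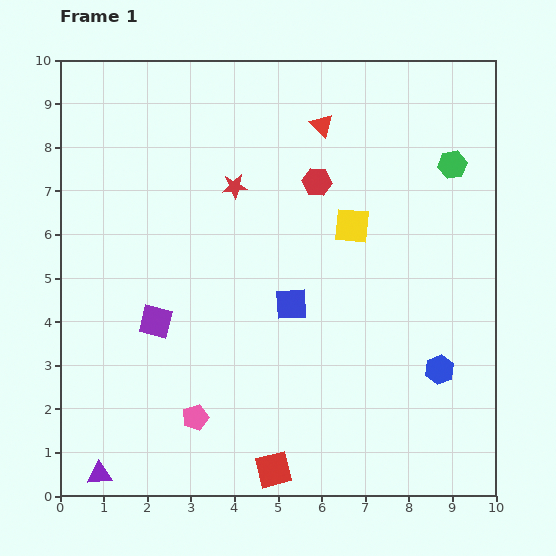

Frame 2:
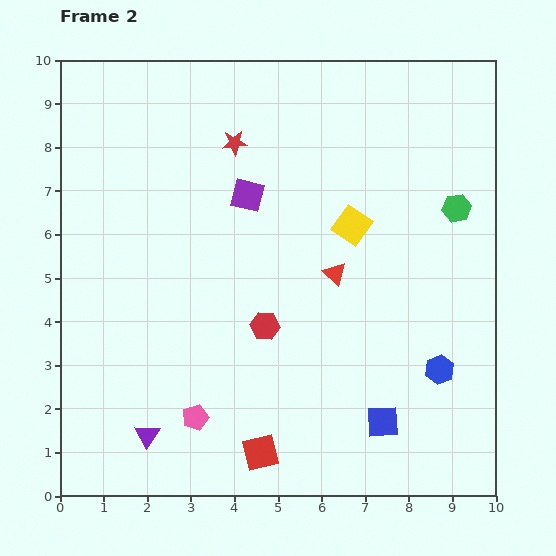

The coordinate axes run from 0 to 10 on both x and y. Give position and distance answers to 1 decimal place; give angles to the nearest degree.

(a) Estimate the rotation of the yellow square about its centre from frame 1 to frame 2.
29° clockwise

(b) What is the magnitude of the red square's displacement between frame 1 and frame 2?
0.5

The red square moved from (4.9, 0.6) to (4.6, 1.0), a distance of √(0.3² + 0.4²) ≈ 0.5.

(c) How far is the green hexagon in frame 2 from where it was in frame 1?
1.0

The green hexagon moved from (9.0, 7.6) to (9.1, 6.6), a distance of √(0.1² + 1.0²) ≈ 1.0.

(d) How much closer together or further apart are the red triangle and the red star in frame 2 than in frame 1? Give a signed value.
+1.4

Distance in frame 1: 2.4. Distance in frame 2: 3.8.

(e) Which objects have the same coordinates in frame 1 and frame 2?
the blue hexagon, the pink pentagon, the yellow square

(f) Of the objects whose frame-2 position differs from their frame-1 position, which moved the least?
the red square

(moved 0.5)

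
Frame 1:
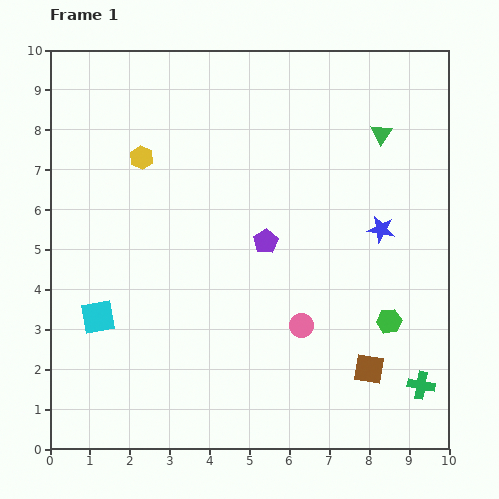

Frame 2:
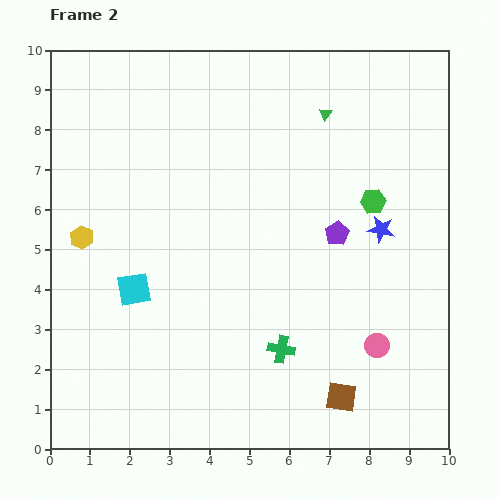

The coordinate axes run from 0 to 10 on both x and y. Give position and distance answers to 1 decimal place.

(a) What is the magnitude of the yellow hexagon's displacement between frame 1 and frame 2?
2.5

The yellow hexagon moved from (2.3, 7.3) to (0.8, 5.3), a distance of √(1.5² + 2.0²) ≈ 2.5.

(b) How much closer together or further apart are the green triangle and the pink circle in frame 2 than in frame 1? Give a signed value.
+0.7

Distance in frame 1: 5.2. Distance in frame 2: 5.9.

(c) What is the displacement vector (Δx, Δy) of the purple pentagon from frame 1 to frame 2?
(1.8, 0.2)

The purple pentagon was at (5.4, 5.2) in frame 1 and (7.2, 5.4) in frame 2.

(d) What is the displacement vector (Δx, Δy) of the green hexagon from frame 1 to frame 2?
(-0.4, 3.0)

The green hexagon was at (8.5, 3.2) in frame 1 and (8.1, 6.2) in frame 2.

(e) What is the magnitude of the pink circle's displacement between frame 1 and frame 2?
2.0

The pink circle moved from (6.3, 3.1) to (8.2, 2.6), a distance of √(1.9² + 0.5²) ≈ 2.0.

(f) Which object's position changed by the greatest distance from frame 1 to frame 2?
the green cross

(moved 3.6; next 3.0)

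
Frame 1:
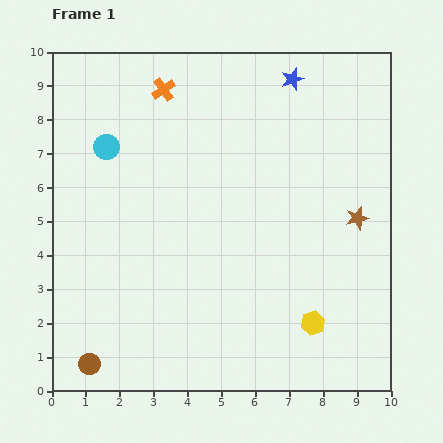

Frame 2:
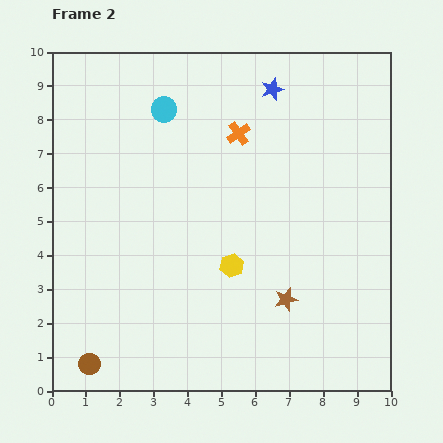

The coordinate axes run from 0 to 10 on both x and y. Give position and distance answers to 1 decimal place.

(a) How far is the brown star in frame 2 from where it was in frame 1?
3.2

The brown star moved from (9.0, 5.1) to (6.9, 2.7), a distance of √(2.1² + 2.4²) ≈ 3.2.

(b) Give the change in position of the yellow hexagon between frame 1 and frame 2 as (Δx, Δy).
(-2.4, 1.7)

The yellow hexagon was at (7.7, 2.0) in frame 1 and (5.3, 3.7) in frame 2.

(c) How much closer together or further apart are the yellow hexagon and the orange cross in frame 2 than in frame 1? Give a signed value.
-4.3

Distance in frame 1: 8.2. Distance in frame 2: 3.9.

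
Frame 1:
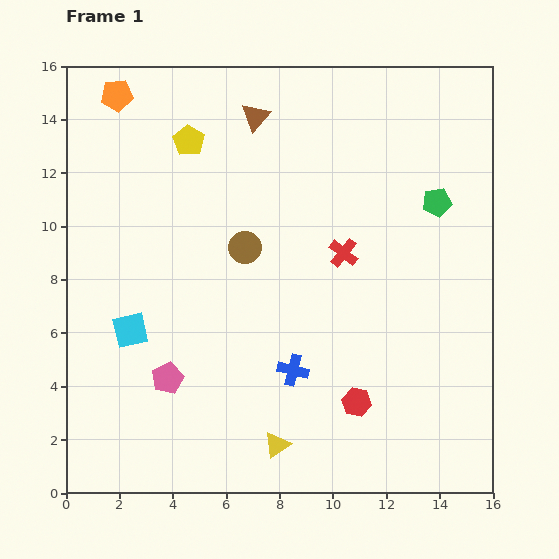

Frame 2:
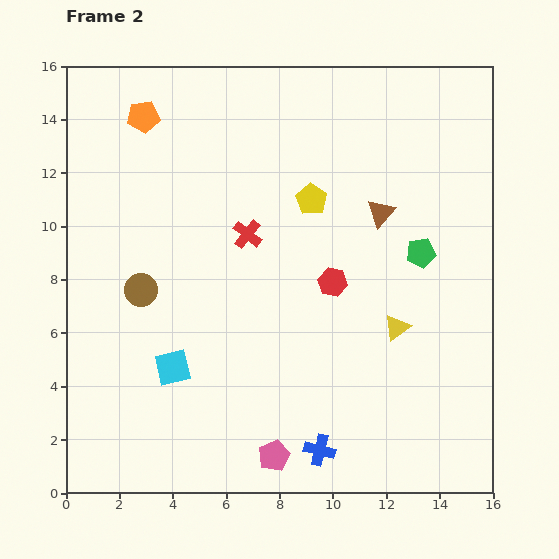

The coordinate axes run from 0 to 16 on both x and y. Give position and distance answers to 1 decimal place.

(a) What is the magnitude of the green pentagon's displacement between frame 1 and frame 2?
2.0

The green pentagon moved from (13.9, 10.9) to (13.3, 9.0), a distance of √(0.6² + 1.9²) ≈ 2.0.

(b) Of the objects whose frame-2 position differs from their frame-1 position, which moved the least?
the orange pentagon

(moved 1.3)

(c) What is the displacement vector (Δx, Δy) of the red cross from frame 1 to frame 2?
(-3.6, 0.7)

The red cross was at (10.4, 9.0) in frame 1 and (6.8, 9.7) in frame 2.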